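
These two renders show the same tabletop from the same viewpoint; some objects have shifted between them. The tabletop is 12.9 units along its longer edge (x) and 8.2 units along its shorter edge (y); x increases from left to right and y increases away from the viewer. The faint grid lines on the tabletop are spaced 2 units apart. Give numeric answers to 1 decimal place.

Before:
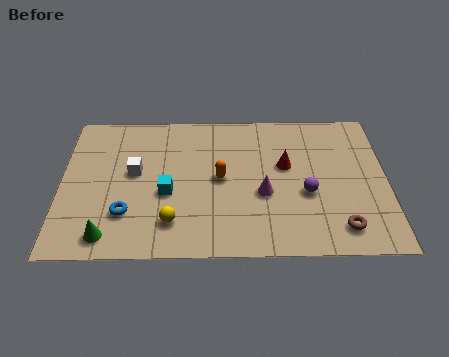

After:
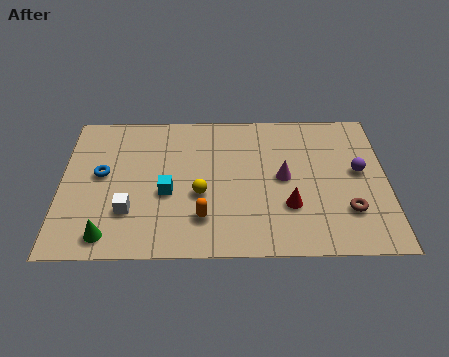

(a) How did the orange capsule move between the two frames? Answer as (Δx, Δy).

(-0.7, -2.2)

From the two frames, the orange capsule sits at roughly (6.3, 4.2) before and (5.6, 2.0) after.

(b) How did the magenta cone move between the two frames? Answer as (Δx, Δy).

(0.8, 0.9)

The magenta cone started near (8.0, 3.3) and ended near (8.8, 4.2).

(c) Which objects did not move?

the green cone and the cyan cube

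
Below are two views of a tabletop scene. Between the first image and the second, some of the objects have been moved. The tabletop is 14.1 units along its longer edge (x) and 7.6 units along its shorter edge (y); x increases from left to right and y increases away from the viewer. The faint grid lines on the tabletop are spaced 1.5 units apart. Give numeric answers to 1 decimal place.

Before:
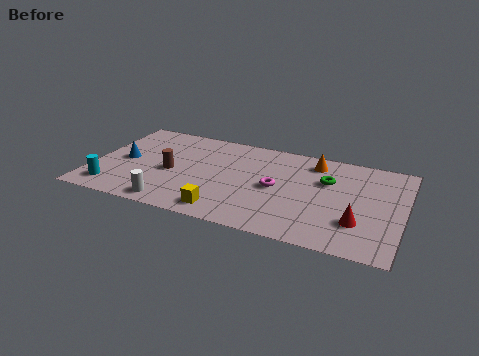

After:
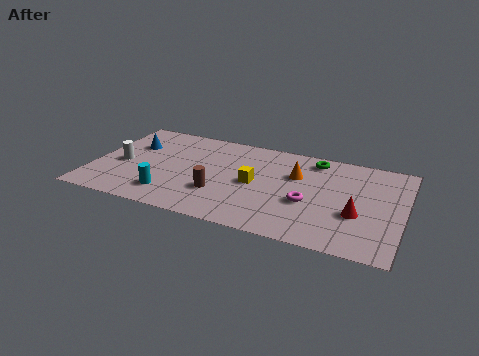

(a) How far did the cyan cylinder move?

2.6

The cyan cylinder moved from about (1.1, 1.3) to (3.7, 1.6), a distance of √(2.6² + 0.3²) ≈ 2.6.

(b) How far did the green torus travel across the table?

1.7

From (10.6, 5.0) to (9.9, 6.5), the green torus covered √(0.7² + 1.5²) ≈ 1.7 units.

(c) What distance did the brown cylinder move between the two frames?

2.5

The brown cylinder moved from about (3.6, 3.4) to (5.9, 2.4), a distance of √(2.3² + 1.0²) ≈ 2.5.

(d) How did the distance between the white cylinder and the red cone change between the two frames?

+2.4

They were about 8.4 units apart before and 10.8 after — 2.4 units further apart.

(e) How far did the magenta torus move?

1.7

The magenta torus moved from about (8.4, 3.7) to (9.9, 3.0), a distance of √(1.5² + 0.7²) ≈ 1.7.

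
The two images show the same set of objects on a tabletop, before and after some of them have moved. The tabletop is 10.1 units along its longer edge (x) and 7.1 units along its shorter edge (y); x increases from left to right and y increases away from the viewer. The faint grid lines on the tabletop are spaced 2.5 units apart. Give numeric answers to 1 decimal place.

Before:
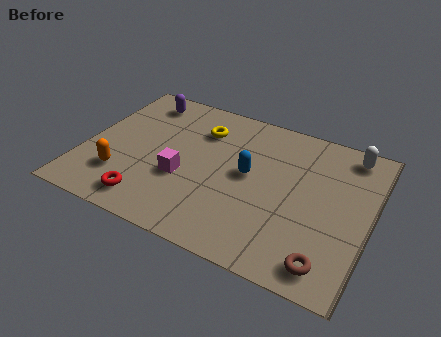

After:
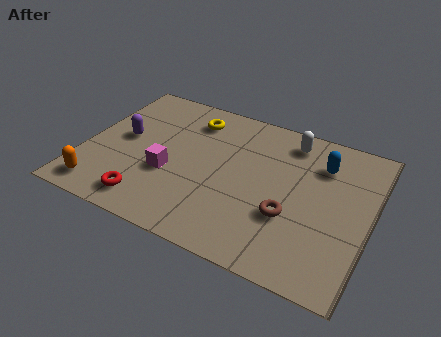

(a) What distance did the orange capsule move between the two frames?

1.1

The orange capsule was near (1.5, 1.9) before and (0.9, 1.0) after, so it travelled √(0.6² + 0.9²) ≈ 1.1 units.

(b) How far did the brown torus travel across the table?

2.1

The brown torus moved from about (8.9, 1.0) to (7.4, 2.5), a distance of √(1.5² + 1.5²) ≈ 2.1.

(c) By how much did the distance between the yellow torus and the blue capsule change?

+2.3

The distance was about 2.4 in the first image and 4.7 in the second, so they moved 2.3 units further apart.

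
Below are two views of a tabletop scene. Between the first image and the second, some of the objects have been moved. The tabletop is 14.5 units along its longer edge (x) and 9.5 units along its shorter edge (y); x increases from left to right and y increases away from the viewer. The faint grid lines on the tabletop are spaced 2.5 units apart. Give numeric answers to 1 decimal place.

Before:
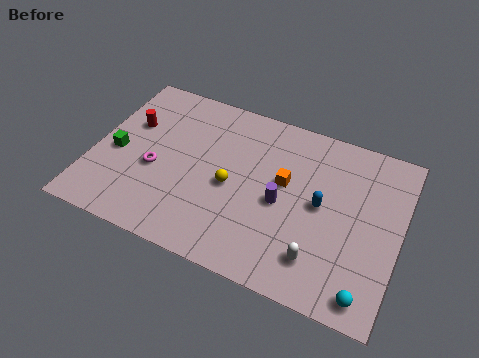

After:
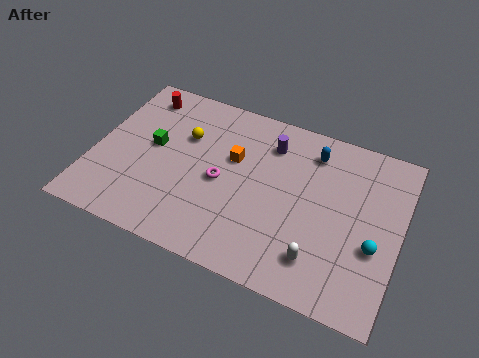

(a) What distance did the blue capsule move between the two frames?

2.9

The blue capsule was near (10.8, 4.9) before and (10.1, 7.7) after, so it travelled √(0.7² + 2.8²) ≈ 2.9 units.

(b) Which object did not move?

the white capsule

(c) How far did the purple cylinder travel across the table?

3.2

The purple cylinder moved from about (9.0, 4.3) to (8.1, 7.4), a distance of √(0.9² + 3.1²) ≈ 3.2.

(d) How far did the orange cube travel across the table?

2.5

The orange cube moved from about (9.0, 5.5) to (6.5, 5.9), a distance of √(2.5² + 0.4²) ≈ 2.5.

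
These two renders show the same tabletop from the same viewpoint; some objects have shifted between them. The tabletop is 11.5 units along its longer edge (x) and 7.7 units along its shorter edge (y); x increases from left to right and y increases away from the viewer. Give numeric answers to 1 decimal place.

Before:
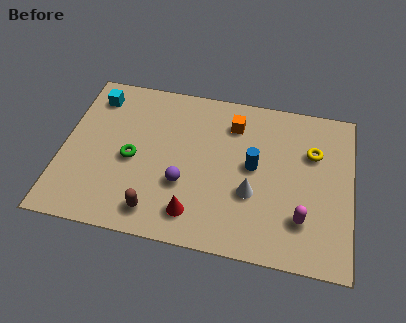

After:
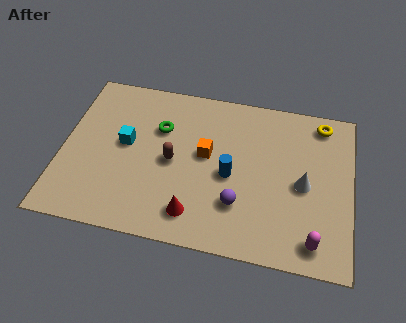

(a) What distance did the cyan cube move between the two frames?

2.5

The cyan cube was near (1.1, 6.3) before and (2.5, 4.2) after, so it travelled √(1.4² + 2.1²) ≈ 2.5 units.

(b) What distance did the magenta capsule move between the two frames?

1.0

From (9.6, 2.0) to (10.1, 1.1), the magenta capsule covered √(0.5² + 0.9²) ≈ 1.0 units.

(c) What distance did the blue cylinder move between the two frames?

1.1

The blue cylinder was near (7.6, 4.1) before and (6.7, 3.5) after, so it travelled √(0.9² + 0.6²) ≈ 1.1 units.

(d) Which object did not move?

the red cone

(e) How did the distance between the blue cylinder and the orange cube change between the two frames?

-0.8

The distance was about 2.1 in the first image and 1.3 in the second, so they moved 0.8 units closer together.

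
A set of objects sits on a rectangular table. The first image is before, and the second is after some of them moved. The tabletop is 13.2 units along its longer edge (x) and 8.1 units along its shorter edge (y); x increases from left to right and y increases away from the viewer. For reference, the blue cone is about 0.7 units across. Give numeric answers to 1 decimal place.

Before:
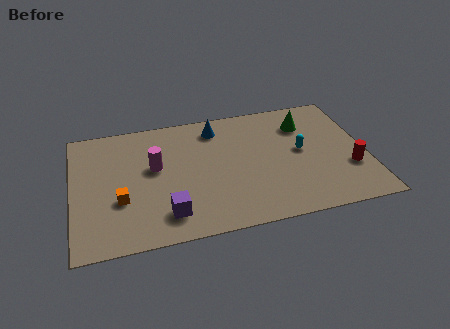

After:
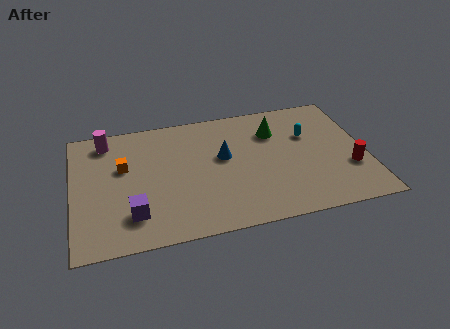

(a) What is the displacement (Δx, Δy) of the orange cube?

(0.2, 2.1)

From the two frames, the orange cube sits at roughly (2.1, 2.9) before and (2.3, 5.0) after.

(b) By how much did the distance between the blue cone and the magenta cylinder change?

+2.1

They were about 3.5 units apart before and 5.6 after — 2.1 units further apart.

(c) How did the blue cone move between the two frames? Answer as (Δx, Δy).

(0.2, -2.0)

The blue cone was at about (6.6, 6.7) and moved to about (6.8, 4.7).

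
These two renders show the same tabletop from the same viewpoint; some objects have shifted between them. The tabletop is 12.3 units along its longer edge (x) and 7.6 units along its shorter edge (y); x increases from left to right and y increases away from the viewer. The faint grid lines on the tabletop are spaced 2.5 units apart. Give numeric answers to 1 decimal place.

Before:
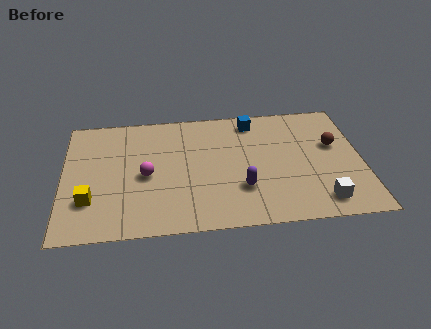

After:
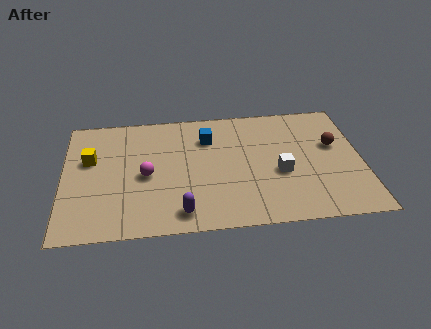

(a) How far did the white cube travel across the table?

2.5

The white cube moved from about (10.5, 1.2) to (8.9, 3.1), a distance of √(1.6² + 1.9²) ≈ 2.5.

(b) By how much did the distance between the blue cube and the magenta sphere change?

-2.1

The distance was about 5.4 in the first image and 3.3 in the second, so they moved 2.1 units closer together.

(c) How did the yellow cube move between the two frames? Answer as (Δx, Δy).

(0.0, 2.5)

The yellow cube started near (1.1, 2.2) and ended near (1.1, 4.7).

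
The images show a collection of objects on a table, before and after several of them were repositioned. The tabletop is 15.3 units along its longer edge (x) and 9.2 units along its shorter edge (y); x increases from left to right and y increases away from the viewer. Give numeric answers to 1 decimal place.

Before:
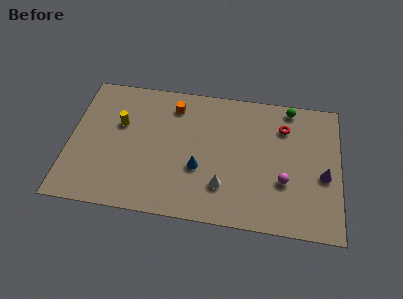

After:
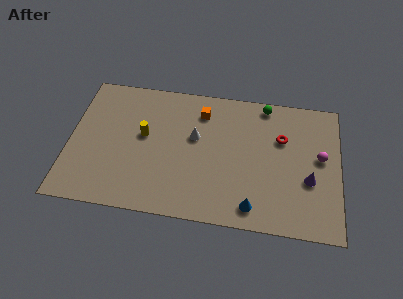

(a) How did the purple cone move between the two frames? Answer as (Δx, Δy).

(-0.8, -0.4)

The purple cone was at about (14.4, 3.9) and moved to about (13.6, 3.5).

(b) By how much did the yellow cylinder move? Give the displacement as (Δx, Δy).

(1.4, -0.6)

The yellow cylinder was at about (2.8, 5.8) and moved to about (4.2, 5.2).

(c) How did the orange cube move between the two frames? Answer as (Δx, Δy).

(1.6, -0.2)

From the two frames, the orange cube sits at roughly (5.8, 7.5) before and (7.4, 7.3) after.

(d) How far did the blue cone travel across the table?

3.7

The blue cone moved from about (7.4, 3.4) to (10.5, 1.3), a distance of √(3.1² + 2.1²) ≈ 3.7.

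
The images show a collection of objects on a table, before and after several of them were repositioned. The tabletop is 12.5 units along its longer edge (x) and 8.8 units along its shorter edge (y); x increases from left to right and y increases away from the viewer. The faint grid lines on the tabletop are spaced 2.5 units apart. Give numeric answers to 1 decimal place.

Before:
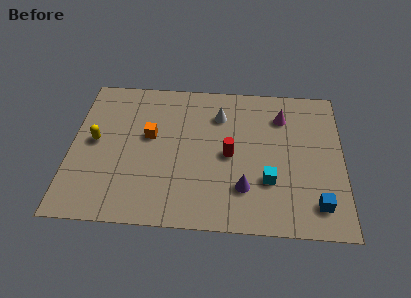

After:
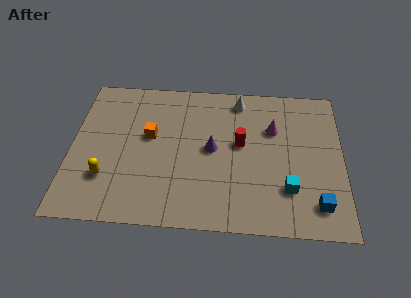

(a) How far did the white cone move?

1.3

From (6.8, 6.6) to (7.7, 7.6), the white cone covered √(0.9² + 1.0²) ≈ 1.3 units.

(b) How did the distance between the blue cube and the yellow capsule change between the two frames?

-1.0

The distance was about 10.6 in the first image and 9.6 in the second, so they moved 1.0 units closer together.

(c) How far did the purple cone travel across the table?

2.7

From (8.0, 2.3) to (6.5, 4.5), the purple cone covered √(1.5² + 2.2²) ≈ 2.7 units.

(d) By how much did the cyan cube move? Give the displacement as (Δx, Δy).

(0.9, -0.4)

From the two frames, the cyan cube sits at roughly (9.1, 2.8) before and (10.0, 2.4) after.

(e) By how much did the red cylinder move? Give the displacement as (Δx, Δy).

(0.5, 0.7)

The red cylinder started near (7.3, 4.2) and ended near (7.8, 4.9).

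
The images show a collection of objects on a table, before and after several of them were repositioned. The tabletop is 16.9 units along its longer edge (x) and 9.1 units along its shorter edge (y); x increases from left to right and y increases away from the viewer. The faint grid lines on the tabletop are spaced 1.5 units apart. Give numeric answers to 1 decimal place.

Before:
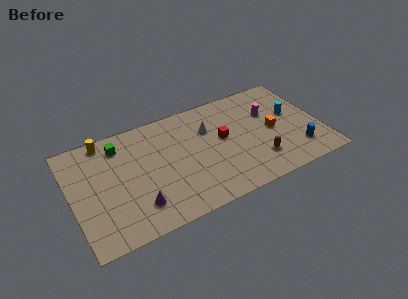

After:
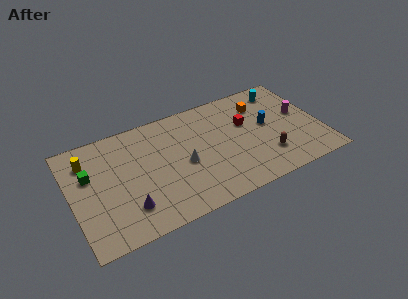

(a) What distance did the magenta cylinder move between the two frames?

2.2

The magenta cylinder moved from about (13.7, 6.0) to (15.7, 5.1), a distance of √(2.0² + 0.9²) ≈ 2.2.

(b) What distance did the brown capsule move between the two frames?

0.6

The brown capsule was near (12.4, 2.3) before and (13.0, 2.4) after, so it travelled √(0.6² + 0.1²) ≈ 0.6 units.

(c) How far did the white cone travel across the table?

3.0

The white cone was near (9.5, 6.3) before and (7.5, 4.1) after, so it travelled √(2.0² + 2.2²) ≈ 3.0 units.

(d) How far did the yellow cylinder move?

1.8

The yellow cylinder moved from about (2.6, 8.2) to (1.3, 7.0), a distance of √(1.3² + 1.2²) ≈ 1.8.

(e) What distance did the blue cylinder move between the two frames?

3.4

From (15.1, 2.1) to (13.4, 5.0), the blue cylinder covered √(1.7² + 2.9²) ≈ 3.4 units.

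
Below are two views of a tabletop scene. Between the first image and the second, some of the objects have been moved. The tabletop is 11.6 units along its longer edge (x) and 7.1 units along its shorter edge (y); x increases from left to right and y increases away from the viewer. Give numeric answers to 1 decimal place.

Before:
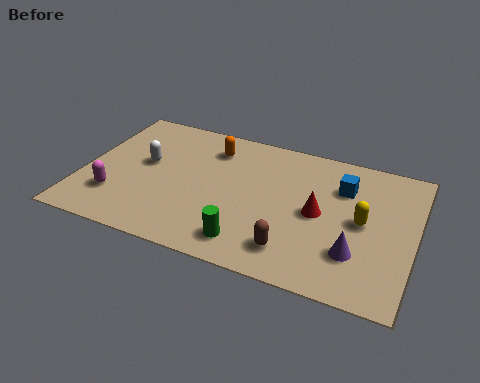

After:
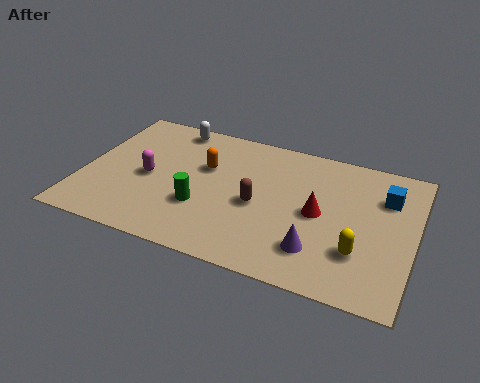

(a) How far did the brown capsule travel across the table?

2.3

The brown capsule was near (7.6, 1.4) before and (6.2, 3.2) after, so it travelled √(1.4² + 1.8²) ≈ 2.3 units.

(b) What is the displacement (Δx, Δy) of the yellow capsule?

(0.0, -1.5)

From the two frames, the yellow capsule sits at roughly (9.8, 3.6) before and (9.8, 2.1) after.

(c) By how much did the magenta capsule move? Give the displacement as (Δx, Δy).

(1.0, 1.4)

From the two frames, the magenta capsule sits at roughly (1.3, 1.9) before and (2.3, 3.3) after.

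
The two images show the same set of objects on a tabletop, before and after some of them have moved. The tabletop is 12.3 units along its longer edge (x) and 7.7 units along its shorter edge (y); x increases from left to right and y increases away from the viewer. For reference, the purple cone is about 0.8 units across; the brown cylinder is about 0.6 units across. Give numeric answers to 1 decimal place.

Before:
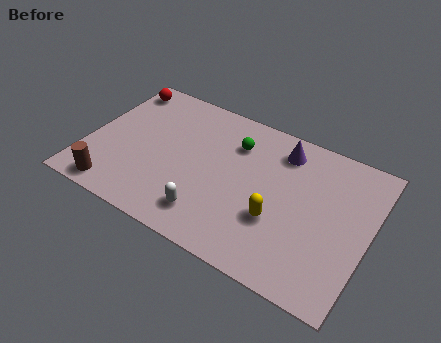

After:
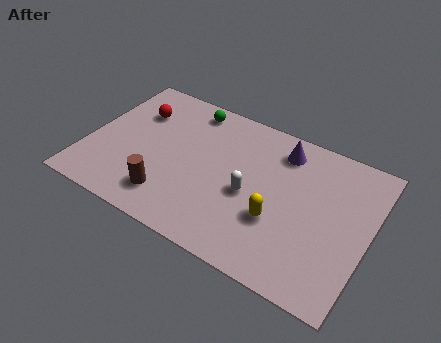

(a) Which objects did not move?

the yellow capsule and the purple cone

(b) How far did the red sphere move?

1.5

The red sphere moved from about (0.8, 6.6) to (1.8, 5.5), a distance of √(1.0² + 1.1²) ≈ 1.5.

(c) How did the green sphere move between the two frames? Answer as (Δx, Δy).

(-2.2, 1.0)

The green sphere was at about (6.2, 5.7) and moved to about (4.0, 6.7).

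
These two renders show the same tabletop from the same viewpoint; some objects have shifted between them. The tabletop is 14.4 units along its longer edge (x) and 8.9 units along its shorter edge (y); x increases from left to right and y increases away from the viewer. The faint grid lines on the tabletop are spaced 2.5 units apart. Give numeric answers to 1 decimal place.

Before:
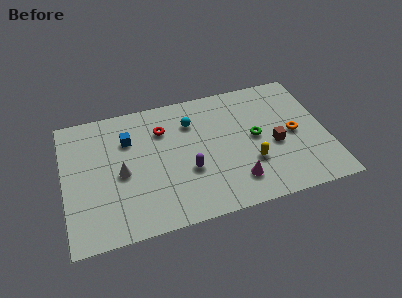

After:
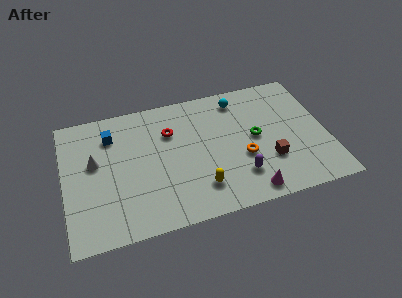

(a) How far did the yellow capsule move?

3.0

From (10.1, 2.9) to (7.2, 2.0), the yellow capsule covered √(2.9² + 0.9²) ≈ 3.0 units.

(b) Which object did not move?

the green torus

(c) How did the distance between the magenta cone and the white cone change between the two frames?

+2.6

Before: roughly 6.5 units apart; after: 9.1. That's 2.6 units further apart.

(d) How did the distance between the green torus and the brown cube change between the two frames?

+0.6

The distance was about 1.3 in the first image and 1.9 in the second, so they moved 0.6 units further apart.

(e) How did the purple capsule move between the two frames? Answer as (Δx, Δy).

(2.7, -1.1)

From the two frames, the purple capsule sits at roughly (6.7, 3.3) before and (9.4, 2.2) after.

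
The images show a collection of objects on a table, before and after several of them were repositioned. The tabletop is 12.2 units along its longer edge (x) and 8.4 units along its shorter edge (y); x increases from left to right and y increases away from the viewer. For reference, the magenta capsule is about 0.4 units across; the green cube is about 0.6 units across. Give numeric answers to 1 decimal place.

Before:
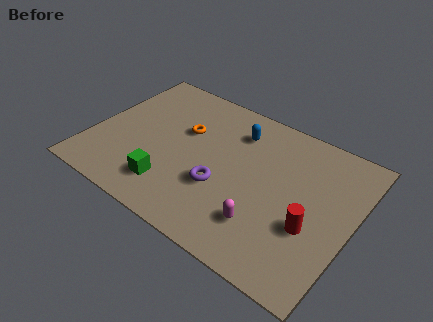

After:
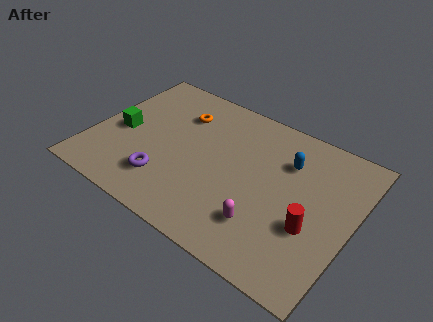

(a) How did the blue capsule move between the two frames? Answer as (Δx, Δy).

(2.5, -0.5)

From the two frames, the blue capsule sits at roughly (6.4, 6.5) before and (8.9, 6.0) after.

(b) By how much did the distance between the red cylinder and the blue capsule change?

-2.0

The distance was about 5.3 in the first image and 3.3 in the second, so they moved 2.0 units closer together.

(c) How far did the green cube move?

3.4

The green cube was near (4.1, 1.8) before and (1.3, 3.8) after, so it travelled √(2.8² + 2.0²) ≈ 3.4 units.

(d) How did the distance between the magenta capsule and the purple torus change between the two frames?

+2.3

They were about 2.4 units apart before and 4.7 after — 2.3 units further apart.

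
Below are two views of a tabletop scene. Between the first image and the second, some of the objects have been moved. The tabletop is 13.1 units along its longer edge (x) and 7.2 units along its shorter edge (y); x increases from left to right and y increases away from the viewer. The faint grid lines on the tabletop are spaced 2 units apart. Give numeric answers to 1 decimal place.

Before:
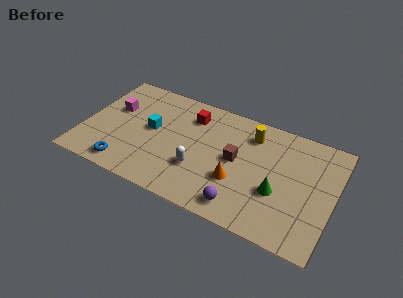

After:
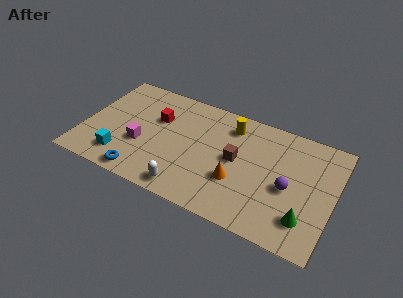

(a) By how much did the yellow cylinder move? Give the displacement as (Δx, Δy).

(-1.1, 0.1)

The yellow cylinder started near (8.6, 5.7) and ended near (7.5, 5.8).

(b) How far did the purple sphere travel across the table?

3.0

The purple sphere moved from about (8.6, 1.1) to (10.8, 3.2), a distance of √(2.2² + 2.1²) ≈ 3.0.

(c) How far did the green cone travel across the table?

1.8

The green cone was near (10.3, 2.7) before and (11.8, 1.7) after, so it travelled √(1.5² + 1.0²) ≈ 1.8 units.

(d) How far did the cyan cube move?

2.7

The cyan cube moved from about (3.5, 3.9) to (2.2, 1.5), a distance of √(1.3² + 2.4²) ≈ 2.7.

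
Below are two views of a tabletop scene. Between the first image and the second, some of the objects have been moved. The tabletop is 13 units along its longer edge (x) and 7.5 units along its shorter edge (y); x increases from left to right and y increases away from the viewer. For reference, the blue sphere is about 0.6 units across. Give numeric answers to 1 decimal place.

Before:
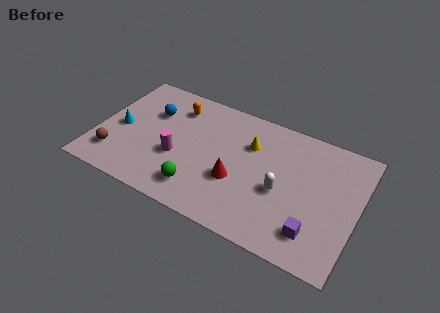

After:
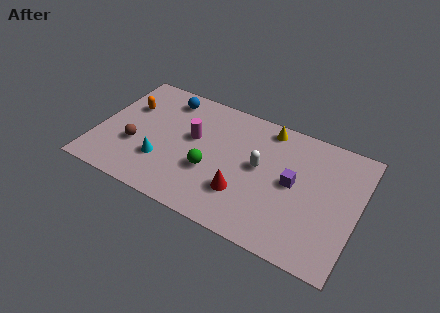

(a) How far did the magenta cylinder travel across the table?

1.6

The magenta cylinder was near (4.1, 2.9) before and (4.7, 4.4) after, so it travelled √(0.6² + 1.5²) ≈ 1.6 units.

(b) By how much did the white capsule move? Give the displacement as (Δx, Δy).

(-1.2, 0.9)

The white capsule started near (9.3, 3.2) and ended near (8.1, 4.1).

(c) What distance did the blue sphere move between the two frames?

1.3

The blue sphere moved from about (2.5, 5.1) to (3.1, 6.3), a distance of √(0.6² + 1.2²) ≈ 1.3.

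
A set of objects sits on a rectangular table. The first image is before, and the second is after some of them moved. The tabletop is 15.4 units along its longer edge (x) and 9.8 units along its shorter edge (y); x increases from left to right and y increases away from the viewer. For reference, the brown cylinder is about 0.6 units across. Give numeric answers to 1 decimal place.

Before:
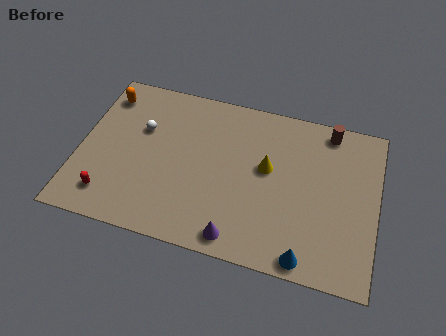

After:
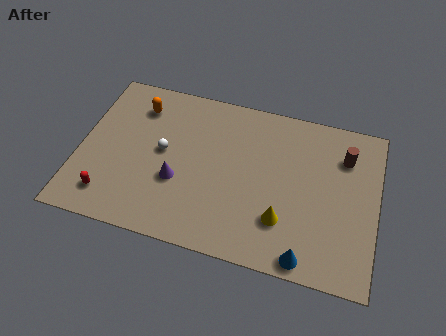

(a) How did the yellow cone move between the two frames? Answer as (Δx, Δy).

(1.0, -2.9)

The yellow cone was at about (9.7, 5.6) and moved to about (10.7, 2.7).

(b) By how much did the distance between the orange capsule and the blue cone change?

-1.7

They were about 13.1 units apart before and 11.4 after — 1.7 units closer together.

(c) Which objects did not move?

the blue cone and the red capsule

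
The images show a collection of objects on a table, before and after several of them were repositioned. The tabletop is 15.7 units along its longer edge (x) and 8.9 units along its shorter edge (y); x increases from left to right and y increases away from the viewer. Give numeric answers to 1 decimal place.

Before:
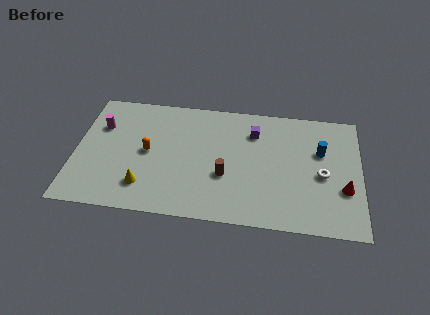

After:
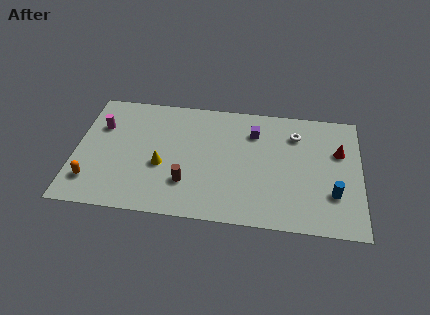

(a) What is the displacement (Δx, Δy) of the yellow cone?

(0.9, 1.6)

The yellow cone started near (3.9, 2.0) and ended near (4.8, 3.6).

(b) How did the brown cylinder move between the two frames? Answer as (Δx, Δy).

(-2.1, -0.8)

From the two frames, the brown cylinder sits at roughly (8.3, 3.3) before and (6.2, 2.5) after.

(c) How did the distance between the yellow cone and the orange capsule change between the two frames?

+1.6

They were about 2.5 units apart before and 4.1 after — 1.6 units further apart.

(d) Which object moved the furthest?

the orange capsule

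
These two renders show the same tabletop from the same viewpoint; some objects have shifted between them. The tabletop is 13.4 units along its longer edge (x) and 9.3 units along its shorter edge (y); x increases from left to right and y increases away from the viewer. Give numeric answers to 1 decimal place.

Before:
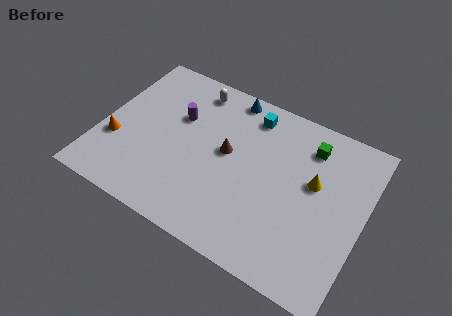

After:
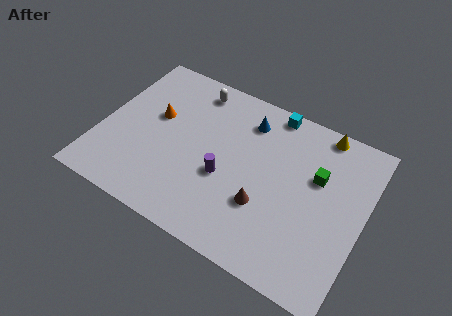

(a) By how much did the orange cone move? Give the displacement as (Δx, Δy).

(1.7, 2.3)

The orange cone started near (0.9, 3.2) and ended near (2.6, 5.5).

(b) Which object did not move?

the white capsule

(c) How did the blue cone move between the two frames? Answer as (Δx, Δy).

(1.1, -1.0)

From the two frames, the blue cone sits at roughly (6.0, 8.4) before and (7.1, 7.4) after.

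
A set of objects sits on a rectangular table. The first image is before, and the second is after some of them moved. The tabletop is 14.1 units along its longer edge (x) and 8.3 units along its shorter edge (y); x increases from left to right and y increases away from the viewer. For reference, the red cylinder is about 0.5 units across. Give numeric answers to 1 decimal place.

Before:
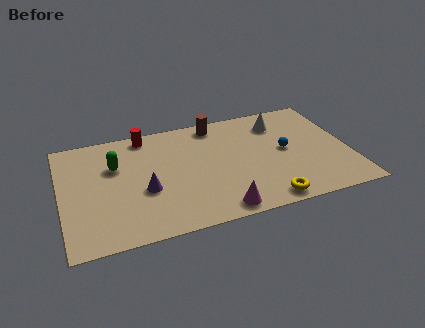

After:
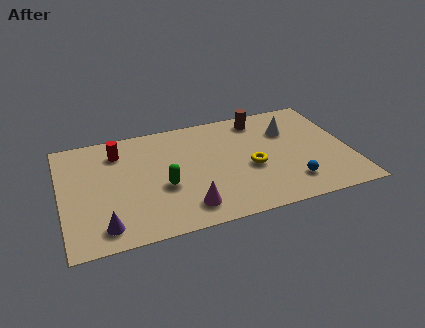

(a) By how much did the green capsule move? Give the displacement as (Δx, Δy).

(2.2, -2.2)

From the two frames, the green capsule sits at roughly (2.7, 5.5) before and (4.9, 3.3) after.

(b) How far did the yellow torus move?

2.6

From (9.7, 0.9) to (9.2, 3.5), the yellow torus covered √(0.5² + 2.6²) ≈ 2.6 units.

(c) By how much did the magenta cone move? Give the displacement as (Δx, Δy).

(-1.5, 0.6)

The magenta cone was at about (7.4, 0.9) and moved to about (5.9, 1.5).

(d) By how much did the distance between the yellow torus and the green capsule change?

-4.1

Before: roughly 8.4 units apart; after: 4.3. That's 4.1 units closer together.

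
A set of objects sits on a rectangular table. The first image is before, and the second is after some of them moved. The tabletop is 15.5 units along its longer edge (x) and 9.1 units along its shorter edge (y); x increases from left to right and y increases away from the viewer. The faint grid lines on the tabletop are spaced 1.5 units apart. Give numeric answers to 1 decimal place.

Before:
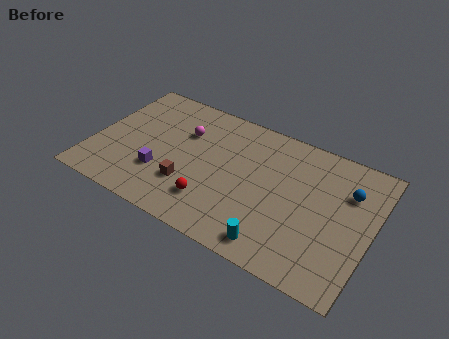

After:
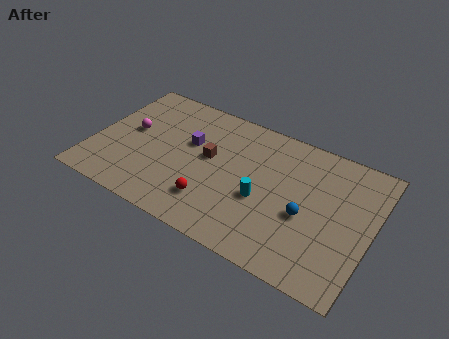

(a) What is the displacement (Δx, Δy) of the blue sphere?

(-2.0, -2.6)

The blue sphere started near (14.0, 6.4) and ended near (12.0, 3.8).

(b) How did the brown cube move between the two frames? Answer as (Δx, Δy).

(0.8, 2.4)

From the two frames, the brown cube sits at roughly (5.6, 2.7) before and (6.4, 5.1) after.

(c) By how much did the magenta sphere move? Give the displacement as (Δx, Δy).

(-2.9, -1.2)

The magenta sphere started near (4.8, 6.2) and ended near (1.9, 5.0).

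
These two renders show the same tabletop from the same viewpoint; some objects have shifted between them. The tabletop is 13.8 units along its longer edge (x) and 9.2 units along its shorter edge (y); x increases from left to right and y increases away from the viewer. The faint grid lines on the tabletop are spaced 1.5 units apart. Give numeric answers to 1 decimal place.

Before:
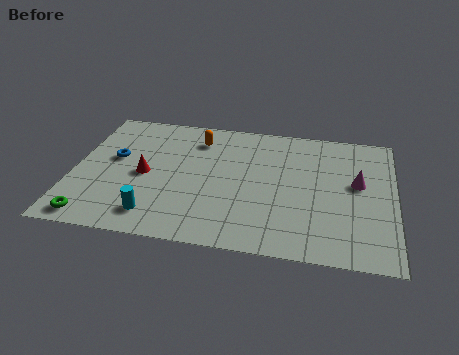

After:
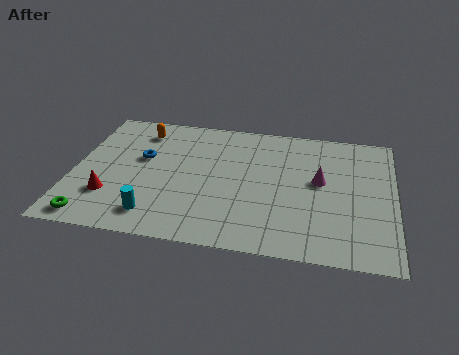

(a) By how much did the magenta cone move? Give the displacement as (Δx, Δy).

(-1.6, -0.1)

From the two frames, the magenta cone sits at roughly (12.2, 5.2) before and (10.6, 5.1) after.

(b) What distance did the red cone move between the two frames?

2.2

The red cone was near (3.1, 4.3) before and (1.7, 2.6) after, so it travelled √(1.4² + 1.7²) ≈ 2.2 units.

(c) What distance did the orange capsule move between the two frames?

2.5

The orange capsule was near (5.2, 7.3) before and (2.7, 7.5) after, so it travelled √(2.5² + 0.2²) ≈ 2.5 units.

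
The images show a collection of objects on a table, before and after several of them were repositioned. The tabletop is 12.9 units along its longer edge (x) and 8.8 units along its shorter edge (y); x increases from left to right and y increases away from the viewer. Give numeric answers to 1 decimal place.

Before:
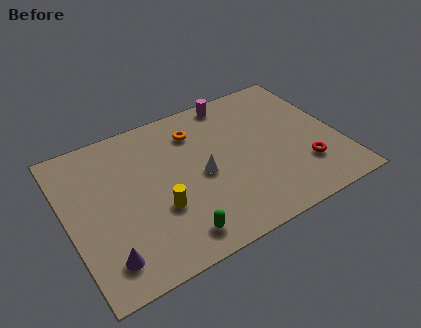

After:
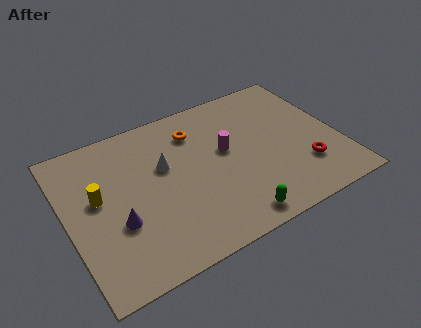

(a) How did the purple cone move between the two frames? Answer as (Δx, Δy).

(0.8, 1.6)

The purple cone was at about (1.4, 1.6) and moved to about (2.2, 3.2).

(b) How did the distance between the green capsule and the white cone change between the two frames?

+1.8

The distance was about 3.3 in the first image and 5.1 in the second, so they moved 1.8 units further apart.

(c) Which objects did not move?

the red torus and the orange torus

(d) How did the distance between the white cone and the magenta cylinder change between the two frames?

-1.4

Before: roughly 4.3 units apart; after: 2.9. That's 1.4 units closer together.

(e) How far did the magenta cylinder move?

3.0

The magenta cylinder was near (8.4, 7.9) before and (7.6, 5.0) after, so it travelled √(0.8² + 2.9²) ≈ 3.0 units.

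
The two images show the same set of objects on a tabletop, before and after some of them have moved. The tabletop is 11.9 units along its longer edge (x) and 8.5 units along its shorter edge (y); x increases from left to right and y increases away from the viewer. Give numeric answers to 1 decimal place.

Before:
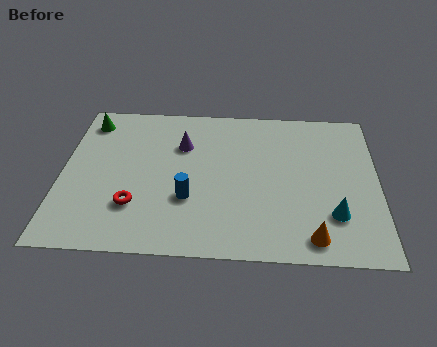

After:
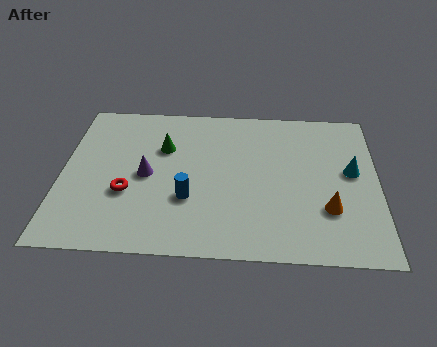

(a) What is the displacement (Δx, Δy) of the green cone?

(2.9, -1.4)

From the two frames, the green cone sits at roughly (0.9, 7.1) before and (3.8, 5.7) after.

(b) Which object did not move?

the blue cylinder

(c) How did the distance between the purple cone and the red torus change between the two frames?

-2.7

The distance was about 3.9 in the first image and 1.2 in the second, so they moved 2.7 units closer together.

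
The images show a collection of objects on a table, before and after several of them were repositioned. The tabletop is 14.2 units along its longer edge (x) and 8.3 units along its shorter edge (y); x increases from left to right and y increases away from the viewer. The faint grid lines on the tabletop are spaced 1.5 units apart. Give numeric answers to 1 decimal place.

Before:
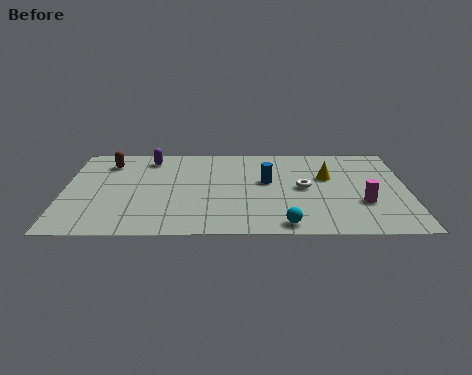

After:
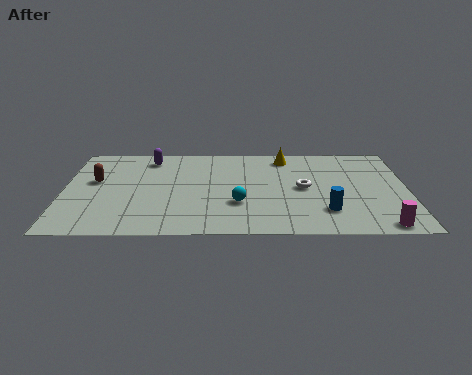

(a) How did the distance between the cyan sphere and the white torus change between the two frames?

-0.4

The distance was about 3.4 in the first image and 3.0 in the second, so they moved 0.4 units closer together.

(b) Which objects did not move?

the white torus and the purple capsule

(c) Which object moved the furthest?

the blue cylinder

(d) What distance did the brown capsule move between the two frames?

1.8

The brown capsule moved from about (1.8, 6.6) to (1.3, 4.9), a distance of √(0.5² + 1.7²) ≈ 1.8.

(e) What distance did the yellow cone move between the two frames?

2.5

From (10.9, 5.2) to (9.2, 7.1), the yellow cone covered √(1.7² + 1.9²) ≈ 2.5 units.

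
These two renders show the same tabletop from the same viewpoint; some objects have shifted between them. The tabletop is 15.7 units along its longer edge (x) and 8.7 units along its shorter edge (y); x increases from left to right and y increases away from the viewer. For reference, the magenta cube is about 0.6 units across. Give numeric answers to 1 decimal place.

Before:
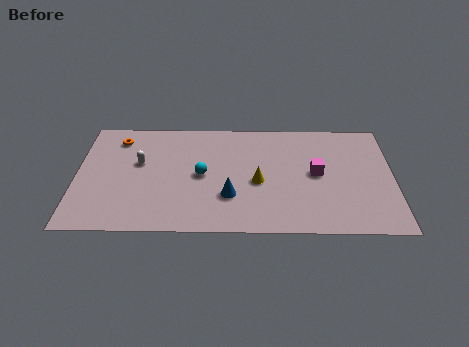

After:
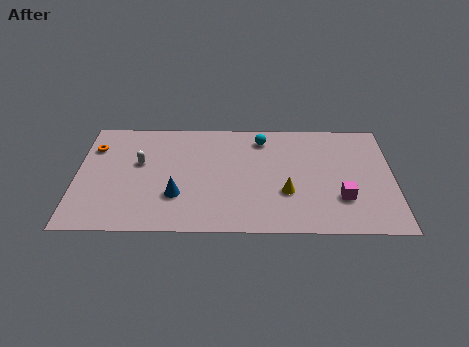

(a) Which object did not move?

the white capsule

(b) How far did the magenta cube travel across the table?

2.2

The magenta cube moved from about (11.9, 4.5) to (13.1, 2.6), a distance of √(1.2² + 1.9²) ≈ 2.2.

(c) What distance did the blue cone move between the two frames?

2.6

From (7.6, 2.7) to (5.0, 2.7), the blue cone covered √(2.6² + 0.0²) ≈ 2.6 units.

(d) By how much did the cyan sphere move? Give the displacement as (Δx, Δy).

(3.0, 2.9)

From the two frames, the cyan sphere sits at roughly (6.2, 4.3) before and (9.2, 7.2) after.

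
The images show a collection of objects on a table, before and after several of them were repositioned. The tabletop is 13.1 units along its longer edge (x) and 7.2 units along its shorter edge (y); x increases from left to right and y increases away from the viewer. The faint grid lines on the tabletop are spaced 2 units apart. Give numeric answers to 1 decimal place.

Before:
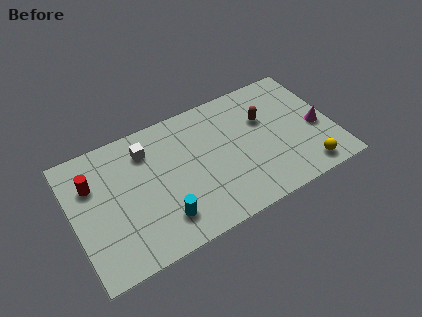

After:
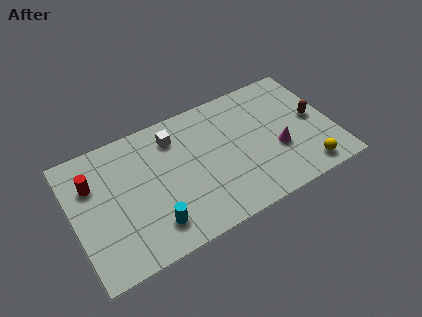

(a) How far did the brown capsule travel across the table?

2.6

The brown capsule was near (9.8, 4.7) before and (12.2, 3.7) after, so it travelled √(2.4² + 1.0²) ≈ 2.6 units.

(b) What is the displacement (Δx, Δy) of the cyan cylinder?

(-0.5, -0.1)

The cyan cylinder was at about (4.2, 1.6) and moved to about (3.7, 1.5).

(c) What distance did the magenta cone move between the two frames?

2.1

From (12.3, 3.1) to (10.2, 2.7), the magenta cone covered √(2.1² + 0.4²) ≈ 2.1 units.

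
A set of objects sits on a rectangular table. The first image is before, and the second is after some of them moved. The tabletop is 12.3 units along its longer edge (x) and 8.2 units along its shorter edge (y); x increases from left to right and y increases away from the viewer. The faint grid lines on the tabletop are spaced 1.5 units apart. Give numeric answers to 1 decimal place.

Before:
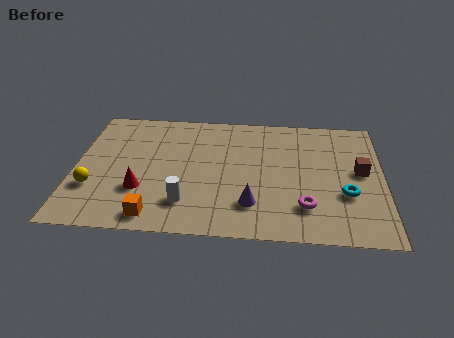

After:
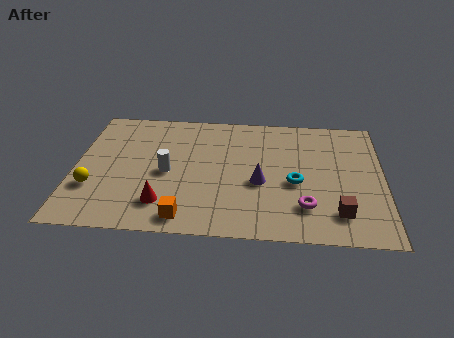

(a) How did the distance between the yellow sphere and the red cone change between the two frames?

+1.0

They were about 1.9 units apart before and 2.9 after — 1.0 units further apart.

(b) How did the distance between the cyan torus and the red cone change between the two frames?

-2.6

The distance was about 8.1 in the first image and 5.5 in the second, so they moved 2.6 units closer together.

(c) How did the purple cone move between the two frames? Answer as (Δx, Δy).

(0.3, 1.4)

From the two frames, the purple cone sits at roughly (7.1, 2.0) before and (7.4, 3.4) after.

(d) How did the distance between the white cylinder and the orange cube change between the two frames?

+1.4

They were about 1.5 units apart before and 2.9 after — 1.4 units further apart.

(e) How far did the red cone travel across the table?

1.2

From (2.7, 2.6) to (3.6, 1.8), the red cone covered √(0.9² + 0.8²) ≈ 1.2 units.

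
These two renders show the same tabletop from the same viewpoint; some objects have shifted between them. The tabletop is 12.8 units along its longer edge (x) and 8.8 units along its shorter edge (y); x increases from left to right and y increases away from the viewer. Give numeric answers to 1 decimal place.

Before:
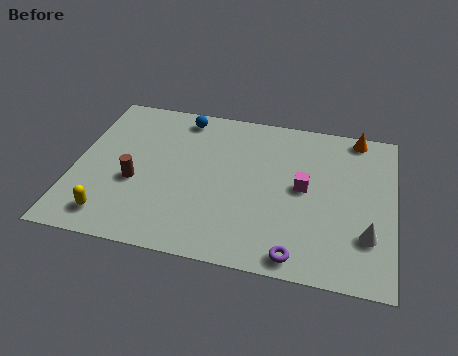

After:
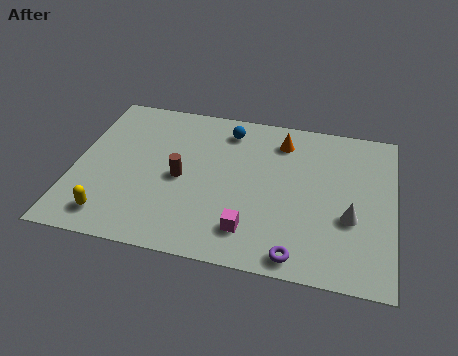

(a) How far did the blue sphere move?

1.9

From (4.1, 7.7) to (6.0, 7.3), the blue sphere covered √(1.9² + 0.4²) ≈ 1.9 units.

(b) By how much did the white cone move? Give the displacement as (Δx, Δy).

(-0.7, 0.8)

The white cone started near (11.8, 2.5) and ended near (11.1, 3.3).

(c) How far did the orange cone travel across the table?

3.1

The orange cone was near (11.2, 8.0) before and (8.2, 7.1) after, so it travelled √(3.0² + 0.9²) ≈ 3.1 units.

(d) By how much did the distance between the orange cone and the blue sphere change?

-4.9

Before: roughly 7.1 units apart; after: 2.2. That's 4.9 units closer together.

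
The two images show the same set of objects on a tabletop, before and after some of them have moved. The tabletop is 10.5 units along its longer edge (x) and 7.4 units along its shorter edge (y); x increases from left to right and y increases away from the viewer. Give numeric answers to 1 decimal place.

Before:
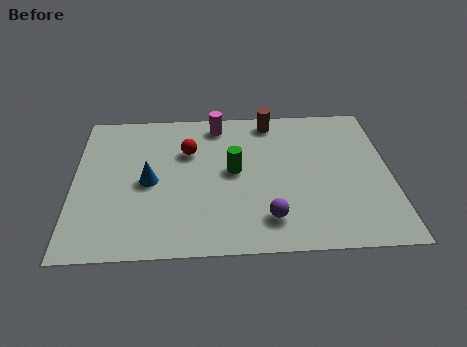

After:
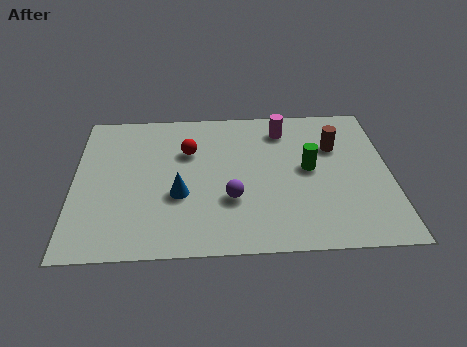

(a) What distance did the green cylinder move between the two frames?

2.5

From (5.3, 3.9) to (7.8, 3.9), the green cylinder covered √(2.5² + 0.0²) ≈ 2.5 units.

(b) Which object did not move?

the red sphere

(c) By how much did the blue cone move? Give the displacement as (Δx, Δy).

(1.0, -0.7)

From the two frames, the blue cone sits at roughly (2.5, 3.5) before and (3.5, 2.8) after.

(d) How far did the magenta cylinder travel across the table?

2.2

The magenta cylinder was near (4.8, 6.4) before and (7.0, 6.0) after, so it travelled √(2.2² + 0.4²) ≈ 2.2 units.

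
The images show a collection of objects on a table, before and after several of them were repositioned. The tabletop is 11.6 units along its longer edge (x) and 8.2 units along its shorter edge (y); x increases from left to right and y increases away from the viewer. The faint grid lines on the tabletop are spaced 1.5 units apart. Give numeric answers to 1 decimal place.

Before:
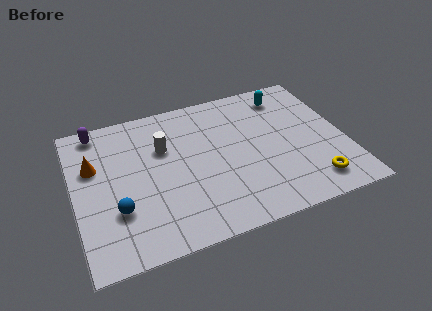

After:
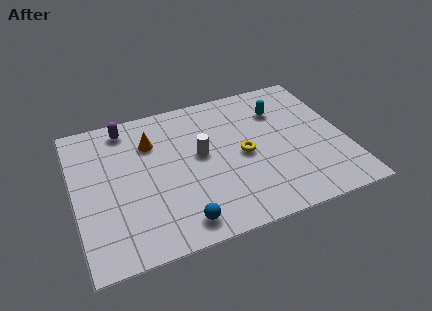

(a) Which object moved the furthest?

the yellow torus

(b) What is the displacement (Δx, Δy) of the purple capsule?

(1.2, -0.2)

The purple capsule started near (1.2, 7.3) and ended near (2.4, 7.1).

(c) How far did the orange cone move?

2.6

The orange cone moved from about (0.9, 5.3) to (3.4, 5.9), a distance of √(2.5² + 0.6²) ≈ 2.6.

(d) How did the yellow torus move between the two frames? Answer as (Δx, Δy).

(-2.7, 2.5)

From the two frames, the yellow torus sits at roughly (9.9, 1.4) before and (7.2, 3.9) after.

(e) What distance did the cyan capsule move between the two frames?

0.9

The cyan capsule was near (9.4, 6.8) before and (9.0, 6.0) after, so it travelled √(0.4² + 0.8²) ≈ 0.9 units.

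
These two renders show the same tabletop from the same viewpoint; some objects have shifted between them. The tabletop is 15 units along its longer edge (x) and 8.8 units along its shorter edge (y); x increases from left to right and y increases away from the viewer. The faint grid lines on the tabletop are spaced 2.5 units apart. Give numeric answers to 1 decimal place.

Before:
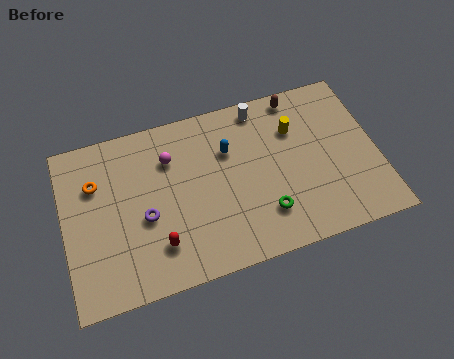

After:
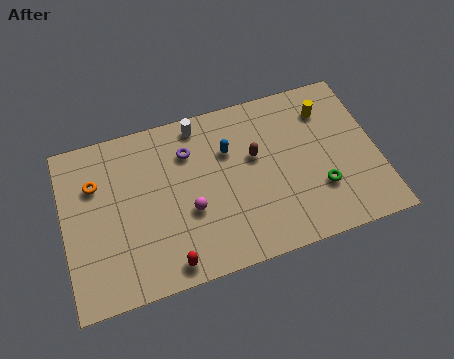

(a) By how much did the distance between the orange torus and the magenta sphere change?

+1.5

They were about 3.6 units apart before and 5.1 after — 1.5 units further apart.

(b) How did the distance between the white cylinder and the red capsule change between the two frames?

-0.8

They were about 7.9 units apart before and 7.1 after — 0.8 units closer together.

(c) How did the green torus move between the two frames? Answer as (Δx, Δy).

(2.7, 0.5)

The green torus started near (9.4, 2.2) and ended near (12.1, 2.7).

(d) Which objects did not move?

the blue capsule and the orange torus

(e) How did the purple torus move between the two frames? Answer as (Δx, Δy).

(2.3, 2.8)

The purple torus was at about (3.8, 3.7) and moved to about (6.1, 6.5).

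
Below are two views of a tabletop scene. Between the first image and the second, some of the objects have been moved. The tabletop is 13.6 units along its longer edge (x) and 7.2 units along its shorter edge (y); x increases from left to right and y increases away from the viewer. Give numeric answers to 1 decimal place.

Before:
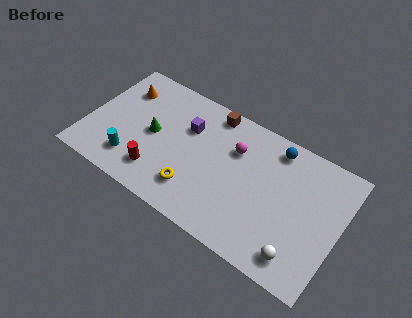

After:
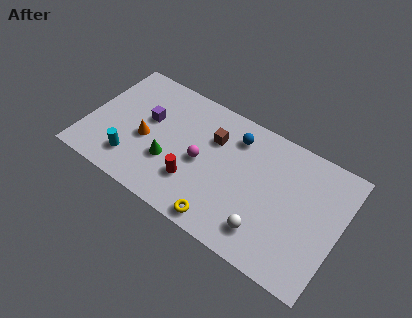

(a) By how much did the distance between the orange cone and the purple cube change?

-2.5

Before: roughly 3.7 units apart; after: 1.2. That's 2.5 units closer together.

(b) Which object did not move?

the cyan cylinder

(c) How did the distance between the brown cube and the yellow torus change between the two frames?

-0.3

The distance was about 4.7 in the first image and 4.4 in the second, so they moved 0.3 units closer together.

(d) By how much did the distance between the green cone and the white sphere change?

-3.1

Before: roughly 8.6 units apart; after: 5.5. That's 3.1 units closer together.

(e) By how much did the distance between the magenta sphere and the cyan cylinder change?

-2.2

Before: roughly 6.1 units apart; after: 3.9. That's 2.2 units closer together.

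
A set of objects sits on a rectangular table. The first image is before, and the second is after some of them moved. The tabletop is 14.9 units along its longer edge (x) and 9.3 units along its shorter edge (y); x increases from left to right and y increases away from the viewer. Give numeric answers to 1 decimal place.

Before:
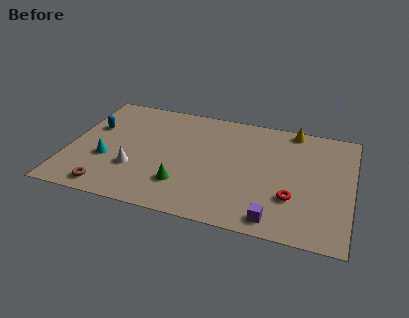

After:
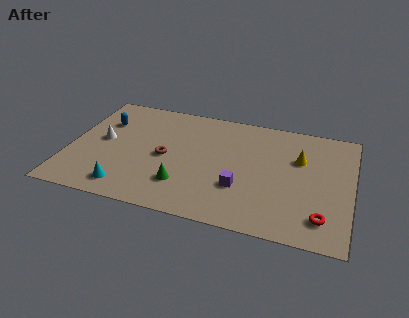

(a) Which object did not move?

the green cone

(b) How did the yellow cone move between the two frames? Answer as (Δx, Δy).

(0.5, -2.4)

From the two frames, the yellow cone sits at roughly (11.6, 8.5) before and (12.1, 6.1) after.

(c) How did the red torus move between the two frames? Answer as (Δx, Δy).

(1.6, -1.1)

From the two frames, the red torus sits at roughly (11.9, 2.9) before and (13.5, 1.8) after.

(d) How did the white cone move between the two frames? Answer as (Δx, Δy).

(-1.9, 1.9)

From the two frames, the white cone sits at roughly (3.6, 3.0) before and (1.7, 4.9) after.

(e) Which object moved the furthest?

the brown torus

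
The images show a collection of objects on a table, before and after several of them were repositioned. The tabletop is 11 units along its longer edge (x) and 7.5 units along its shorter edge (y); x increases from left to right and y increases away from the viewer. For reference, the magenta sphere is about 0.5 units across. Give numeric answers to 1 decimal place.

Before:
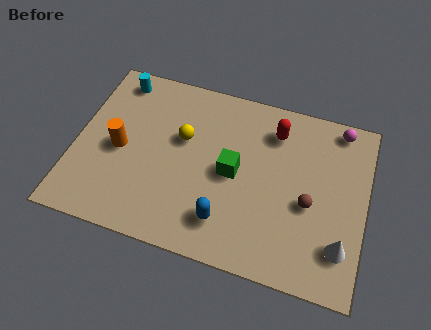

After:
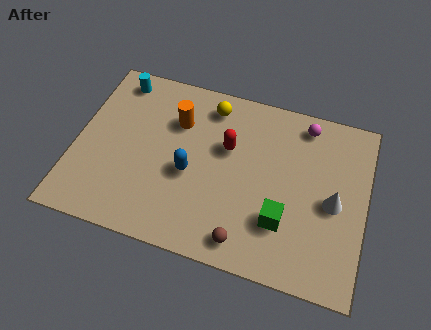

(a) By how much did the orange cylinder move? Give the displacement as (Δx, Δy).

(2.0, 1.8)

The orange cylinder was at about (1.7, 3.5) and moved to about (3.7, 5.3).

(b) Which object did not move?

the cyan cylinder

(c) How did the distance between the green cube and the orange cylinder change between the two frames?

+1.0

Before: roughly 4.3 units apart; after: 5.3. That's 1.0 units further apart.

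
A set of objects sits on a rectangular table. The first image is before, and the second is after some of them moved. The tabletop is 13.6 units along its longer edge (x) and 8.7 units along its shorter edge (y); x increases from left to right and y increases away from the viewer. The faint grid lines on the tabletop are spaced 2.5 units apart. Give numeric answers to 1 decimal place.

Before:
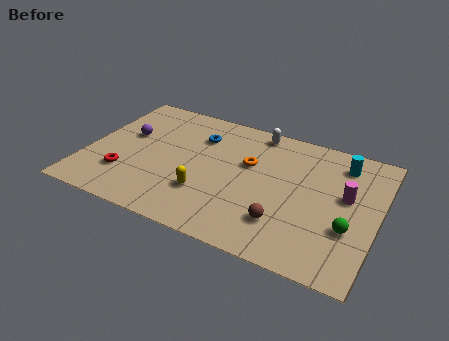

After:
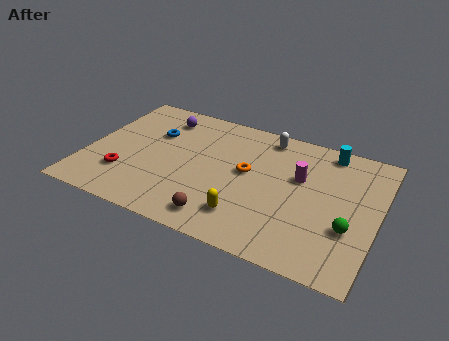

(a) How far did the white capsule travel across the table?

0.5

The white capsule was near (7.6, 7.8) before and (8.1, 7.6) after, so it travelled √(0.5² + 0.2²) ≈ 0.5 units.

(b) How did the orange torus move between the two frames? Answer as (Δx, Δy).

(0.0, -0.6)

The orange torus started near (7.5, 5.4) and ended near (7.5, 4.8).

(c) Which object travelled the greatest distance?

the brown sphere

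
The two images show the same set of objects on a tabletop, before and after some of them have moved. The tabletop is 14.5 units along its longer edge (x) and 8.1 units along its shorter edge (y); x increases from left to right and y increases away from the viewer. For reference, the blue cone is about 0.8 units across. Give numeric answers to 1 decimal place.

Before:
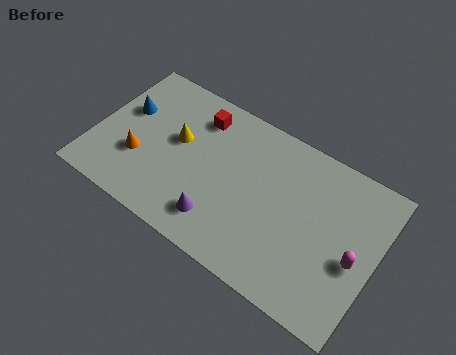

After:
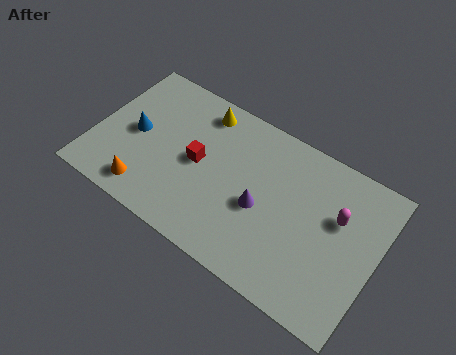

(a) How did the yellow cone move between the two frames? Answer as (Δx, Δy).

(0.9, 2.2)

The yellow cone was at about (4.1, 4.7) and moved to about (5.0, 6.9).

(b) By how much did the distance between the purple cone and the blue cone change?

+0.3

The distance was about 6.4 in the first image and 6.7 in the second, so they moved 0.3 units further apart.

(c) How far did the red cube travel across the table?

2.4

The red cube moved from about (4.9, 6.5) to (5.3, 4.1), a distance of √(0.4² + 2.4²) ≈ 2.4.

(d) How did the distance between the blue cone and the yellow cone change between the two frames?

+1.4

Before: roughly 2.8 units apart; after: 4.2. That's 1.4 units further apart.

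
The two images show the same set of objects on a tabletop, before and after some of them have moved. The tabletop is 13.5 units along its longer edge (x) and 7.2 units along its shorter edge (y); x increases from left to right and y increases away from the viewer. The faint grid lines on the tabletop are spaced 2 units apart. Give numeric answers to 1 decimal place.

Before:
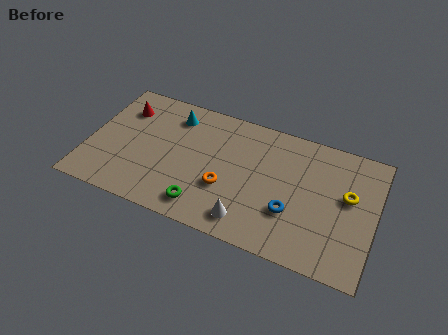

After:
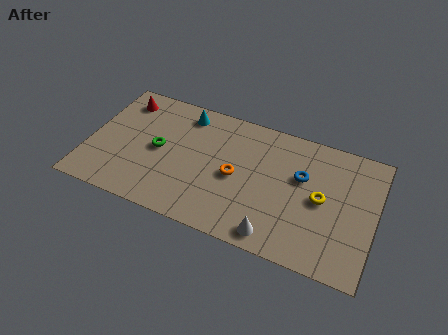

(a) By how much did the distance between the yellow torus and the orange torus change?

-1.8

Before: roughly 5.8 units apart; after: 4.0. That's 1.8 units closer together.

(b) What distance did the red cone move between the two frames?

0.5

The red cone moved from about (1.4, 5.4) to (1.3, 5.9), a distance of √(0.1² + 0.5²) ≈ 0.5.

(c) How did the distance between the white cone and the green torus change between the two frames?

+4.3

They were about 2.1 units apart before and 6.4 after — 4.3 units further apart.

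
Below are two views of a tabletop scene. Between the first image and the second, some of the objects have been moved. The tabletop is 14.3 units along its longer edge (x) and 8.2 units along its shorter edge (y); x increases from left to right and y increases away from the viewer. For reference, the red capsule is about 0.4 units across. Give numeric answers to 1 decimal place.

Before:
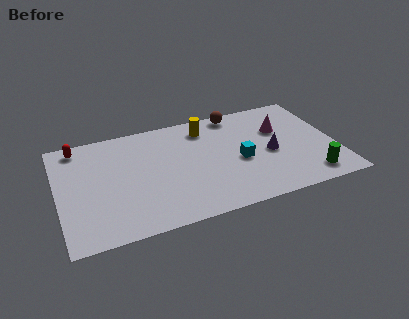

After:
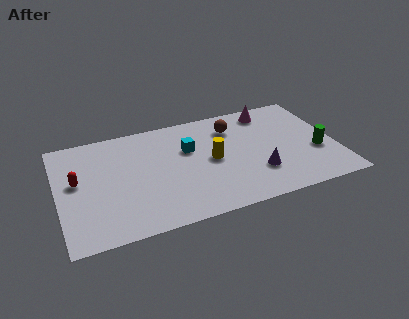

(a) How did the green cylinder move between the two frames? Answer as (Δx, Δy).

(0.6, 1.8)

The green cylinder was at about (12.7, 1.3) and moved to about (13.3, 3.1).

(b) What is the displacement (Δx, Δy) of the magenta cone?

(-0.4, 1.6)

The magenta cone started near (11.6, 5.4) and ended near (11.2, 7.0).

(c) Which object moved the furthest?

the cyan cube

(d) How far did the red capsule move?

2.6

The red capsule was near (1.2, 7.2) before and (1.0, 4.6) after, so it travelled √(0.2² + 2.6²) ≈ 2.6 units.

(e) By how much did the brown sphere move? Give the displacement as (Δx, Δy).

(-0.3, -1.1)

From the two frames, the brown sphere sits at roughly (9.5, 7.4) before and (9.2, 6.3) after.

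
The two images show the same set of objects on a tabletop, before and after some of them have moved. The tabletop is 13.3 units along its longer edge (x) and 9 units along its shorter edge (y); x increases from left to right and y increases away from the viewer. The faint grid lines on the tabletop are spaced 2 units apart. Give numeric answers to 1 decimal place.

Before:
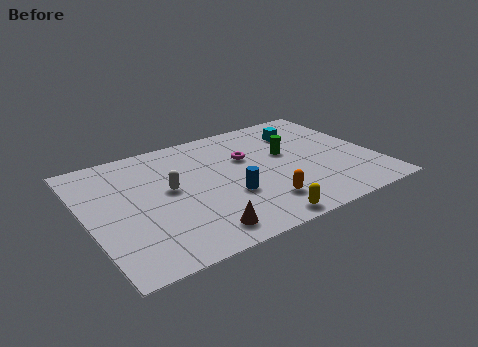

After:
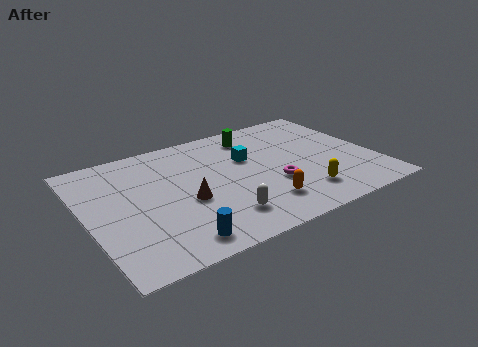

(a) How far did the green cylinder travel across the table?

2.4

The green cylinder was near (9.4, 5.3) before and (8.2, 7.4) after, so it travelled √(1.2² + 2.1²) ≈ 2.4 units.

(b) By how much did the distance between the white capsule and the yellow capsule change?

-1.5

The distance was about 5.3 in the first image and 3.8 in the second, so they moved 1.5 units closer together.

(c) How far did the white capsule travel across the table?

3.6

The white capsule was near (3.8, 4.9) before and (5.7, 1.9) after, so it travelled √(1.9² + 3.0²) ≈ 3.6 units.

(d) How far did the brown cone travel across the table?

2.4

From (4.6, 1.3) to (4.4, 3.7), the brown cone covered √(0.2² + 2.4²) ≈ 2.4 units.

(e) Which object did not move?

the orange capsule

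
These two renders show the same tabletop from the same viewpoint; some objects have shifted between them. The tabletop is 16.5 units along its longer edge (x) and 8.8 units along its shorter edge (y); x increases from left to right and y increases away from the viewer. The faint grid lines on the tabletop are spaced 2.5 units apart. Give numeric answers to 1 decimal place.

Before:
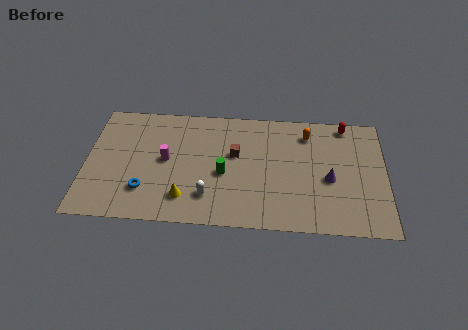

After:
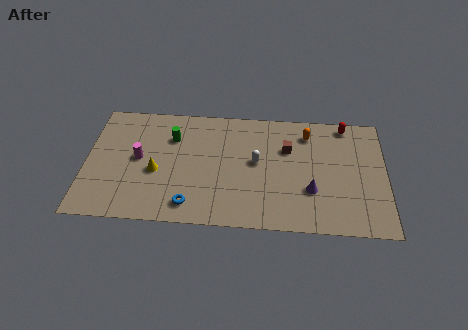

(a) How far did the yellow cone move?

2.4

The yellow cone moved from about (5.5, 1.9) to (3.9, 3.7), a distance of √(1.6² + 1.8²) ≈ 2.4.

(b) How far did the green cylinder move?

3.8

The green cylinder was near (7.6, 3.8) before and (4.7, 6.3) after, so it travelled √(2.9² + 2.5²) ≈ 3.8 units.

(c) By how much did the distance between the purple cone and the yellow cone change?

+0.4

Before: roughly 8.1 units apart; after: 8.5. That's 0.4 units further apart.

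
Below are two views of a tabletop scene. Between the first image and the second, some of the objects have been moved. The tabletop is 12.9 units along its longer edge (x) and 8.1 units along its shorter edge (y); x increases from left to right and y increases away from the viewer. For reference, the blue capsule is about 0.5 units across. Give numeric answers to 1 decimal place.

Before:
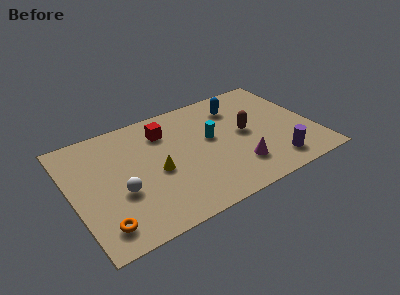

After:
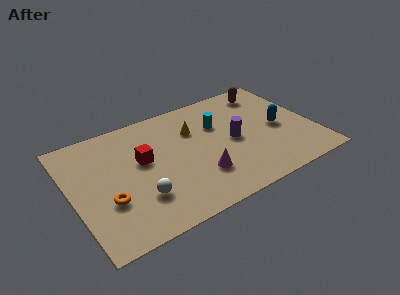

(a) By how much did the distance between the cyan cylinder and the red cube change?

+1.5

Before: roughly 2.8 units apart; after: 4.3. That's 1.5 units further apart.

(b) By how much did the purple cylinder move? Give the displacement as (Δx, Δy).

(-1.8, 2.5)

The purple cylinder was at about (10.4, 1.4) and moved to about (8.6, 3.9).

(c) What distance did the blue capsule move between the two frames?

3.1

The blue capsule was near (9.2, 6.3) before and (11.1, 3.8) after, so it travelled √(1.9² + 2.5²) ≈ 3.1 units.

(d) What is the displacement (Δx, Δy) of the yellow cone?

(2.3, 2.0)

The yellow cone started near (4.4, 3.6) and ended near (6.7, 5.6).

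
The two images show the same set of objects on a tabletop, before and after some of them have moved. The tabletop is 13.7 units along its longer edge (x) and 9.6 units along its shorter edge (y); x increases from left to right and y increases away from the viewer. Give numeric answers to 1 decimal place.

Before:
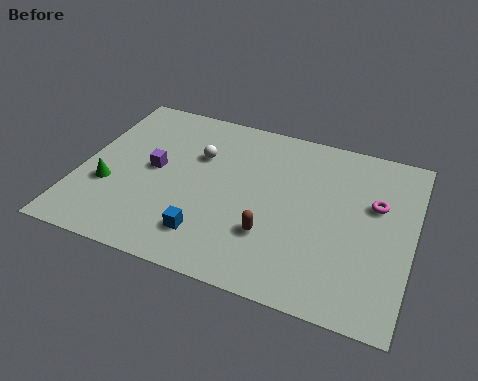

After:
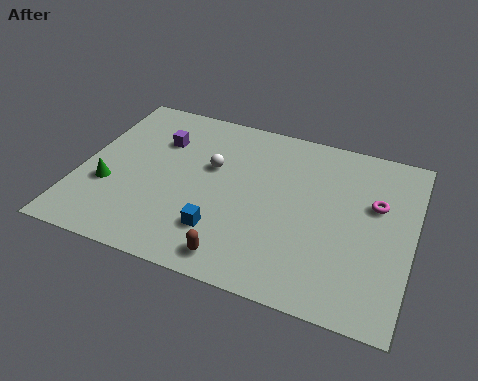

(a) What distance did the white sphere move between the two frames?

0.8

The white sphere moved from about (4.7, 6.4) to (5.3, 5.9), a distance of √(0.6² + 0.5²) ≈ 0.8.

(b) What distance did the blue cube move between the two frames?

0.6

The blue cube was near (5.6, 2.0) before and (6.1, 2.4) after, so it travelled √(0.5² + 0.4²) ≈ 0.6 units.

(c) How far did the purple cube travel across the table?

1.8

From (3.0, 5.0) to (3.0, 6.8), the purple cube covered √(0.0² + 1.8²) ≈ 1.8 units.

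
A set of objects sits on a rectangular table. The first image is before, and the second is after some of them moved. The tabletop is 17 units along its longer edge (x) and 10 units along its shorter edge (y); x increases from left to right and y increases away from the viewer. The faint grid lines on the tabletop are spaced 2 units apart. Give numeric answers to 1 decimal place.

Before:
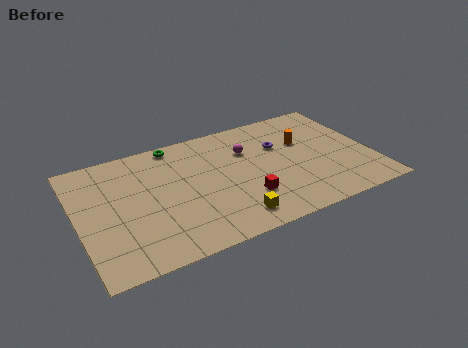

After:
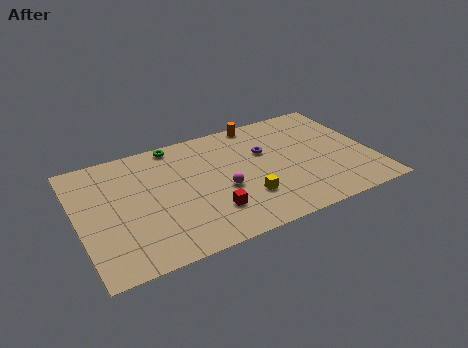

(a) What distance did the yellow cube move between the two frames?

1.6

The yellow cube was near (8.4, 1.6) before and (9.4, 2.9) after, so it travelled √(1.0² + 1.3²) ≈ 1.6 units.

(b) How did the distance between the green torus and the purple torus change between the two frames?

-0.7

Before: roughly 6.4 units apart; after: 5.7. That's 0.7 units closer together.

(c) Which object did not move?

the green torus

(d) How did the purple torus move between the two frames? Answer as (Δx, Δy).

(-0.9, -0.2)

The purple torus started near (11.9, 6.6) and ended near (11.0, 6.4).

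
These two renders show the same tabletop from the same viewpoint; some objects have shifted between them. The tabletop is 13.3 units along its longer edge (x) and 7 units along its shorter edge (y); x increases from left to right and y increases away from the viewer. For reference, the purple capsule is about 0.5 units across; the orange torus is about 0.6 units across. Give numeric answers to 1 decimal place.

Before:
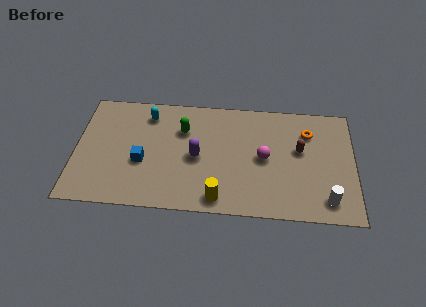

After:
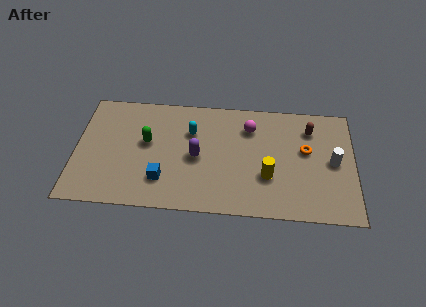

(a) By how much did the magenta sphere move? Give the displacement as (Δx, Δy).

(-0.7, 1.8)

From the two frames, the magenta sphere sits at roughly (9.0, 3.5) before and (8.3, 5.3) after.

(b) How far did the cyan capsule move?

2.3

The cyan capsule was near (3.4, 5.7) before and (5.5, 4.8) after, so it travelled √(2.1² + 0.9²) ≈ 2.3 units.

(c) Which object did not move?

the purple capsule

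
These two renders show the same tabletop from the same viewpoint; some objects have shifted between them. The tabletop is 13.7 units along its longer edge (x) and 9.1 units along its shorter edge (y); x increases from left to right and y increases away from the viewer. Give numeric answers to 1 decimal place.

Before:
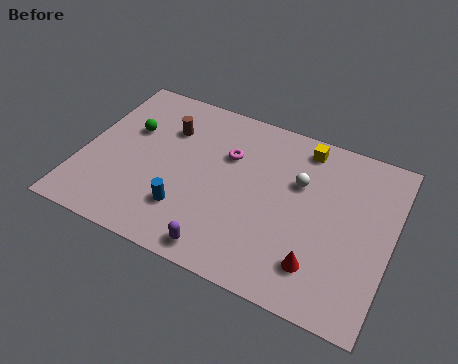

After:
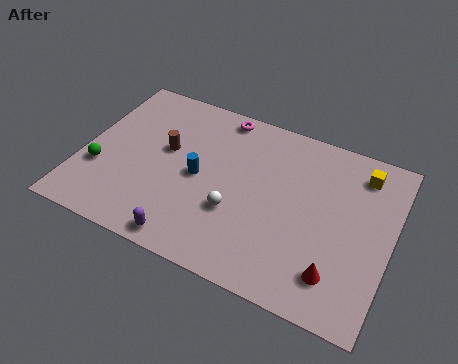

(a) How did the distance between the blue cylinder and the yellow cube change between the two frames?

+0.4

They were about 7.2 units apart before and 7.6 after — 0.4 units further apart.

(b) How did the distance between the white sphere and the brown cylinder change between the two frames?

-2.0

The distance was about 6.0 in the first image and 4.0 in the second, so they moved 2.0 units closer together.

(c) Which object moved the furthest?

the white sphere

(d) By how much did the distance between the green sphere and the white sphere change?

-1.5

They were about 7.6 units apart before and 6.1 after — 1.5 units closer together.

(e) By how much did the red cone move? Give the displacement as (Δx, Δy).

(0.8, -0.1)

The red cone was at about (10.8, 2.0) and moved to about (11.6, 1.9).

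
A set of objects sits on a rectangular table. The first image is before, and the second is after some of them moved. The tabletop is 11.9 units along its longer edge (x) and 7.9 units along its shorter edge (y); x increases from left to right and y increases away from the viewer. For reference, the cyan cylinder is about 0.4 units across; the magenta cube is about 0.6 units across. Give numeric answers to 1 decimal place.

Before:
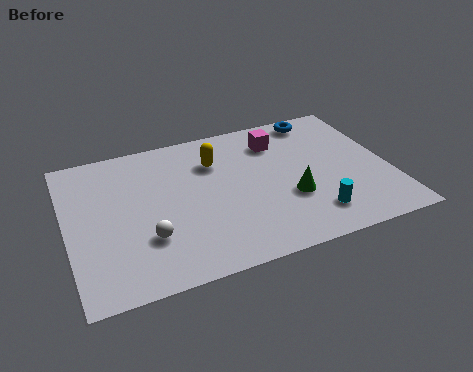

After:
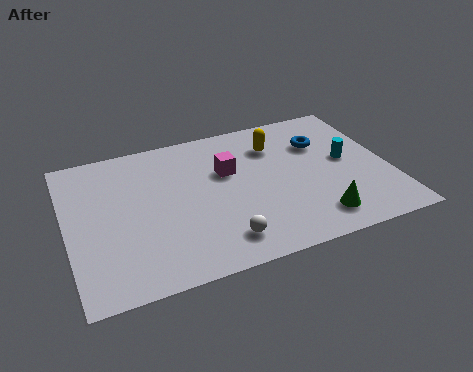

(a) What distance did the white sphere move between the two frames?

2.8

From (2.8, 2.4) to (5.4, 1.4), the white sphere covered √(2.6² + 1.0²) ≈ 2.8 units.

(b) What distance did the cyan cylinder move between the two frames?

3.1

From (8.8, 1.6) to (10.4, 4.2), the cyan cylinder covered √(1.6² + 2.6²) ≈ 3.1 units.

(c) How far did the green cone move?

1.6

From (8.1, 2.8) to (8.9, 1.4), the green cone covered √(0.8² + 1.4²) ≈ 1.6 units.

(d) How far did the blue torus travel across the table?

1.5

The blue torus moved from about (9.7, 7.0) to (9.6, 5.5), a distance of √(0.1² + 1.5²) ≈ 1.5.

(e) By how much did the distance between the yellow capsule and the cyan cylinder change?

-2.2

They were about 5.2 units apart before and 3.0 after — 2.2 units closer together.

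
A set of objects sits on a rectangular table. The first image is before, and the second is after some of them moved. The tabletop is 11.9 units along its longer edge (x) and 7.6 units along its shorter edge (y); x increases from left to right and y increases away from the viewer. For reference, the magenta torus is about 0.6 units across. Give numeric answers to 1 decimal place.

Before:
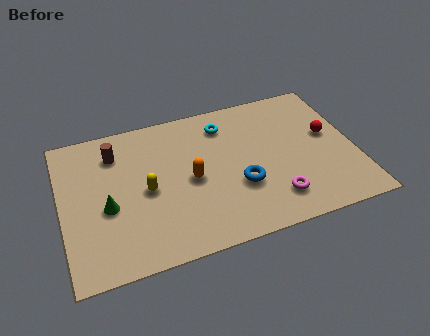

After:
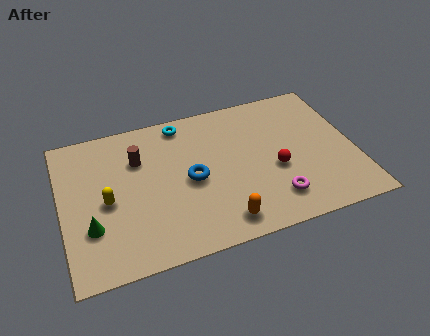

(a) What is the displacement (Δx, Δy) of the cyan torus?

(-1.7, 0.6)

The cyan torus started near (6.8, 6.1) and ended near (5.1, 6.7).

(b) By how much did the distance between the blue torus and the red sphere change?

-0.7

They were about 4.1 units apart before and 3.4 after — 0.7 units closer together.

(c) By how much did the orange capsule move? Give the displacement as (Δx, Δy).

(1.0, -2.5)

The orange capsule started near (5.2, 3.6) and ended near (6.2, 1.1).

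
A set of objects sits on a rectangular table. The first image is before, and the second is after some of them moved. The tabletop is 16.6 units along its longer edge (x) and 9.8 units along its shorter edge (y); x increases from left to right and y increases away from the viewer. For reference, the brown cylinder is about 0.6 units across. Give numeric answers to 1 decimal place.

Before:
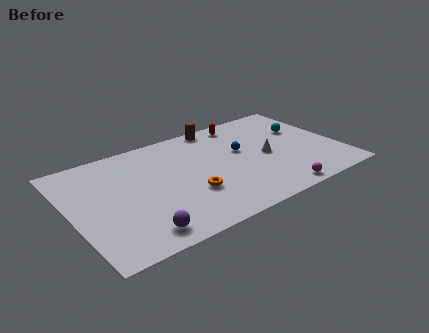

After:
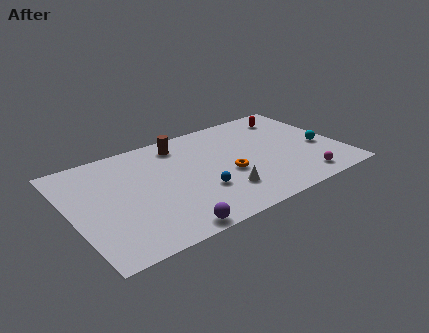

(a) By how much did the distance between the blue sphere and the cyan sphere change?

+3.7

Before: roughly 4.1 units apart; after: 7.8. That's 3.7 units further apart.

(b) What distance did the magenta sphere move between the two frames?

1.8

From (12.0, 0.9) to (13.7, 1.4), the magenta sphere covered √(1.7² + 0.5²) ≈ 1.8 units.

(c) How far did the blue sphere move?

4.0

From (10.7, 5.8) to (7.6, 3.2), the blue sphere covered √(3.1² + 2.6²) ≈ 4.0 units.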